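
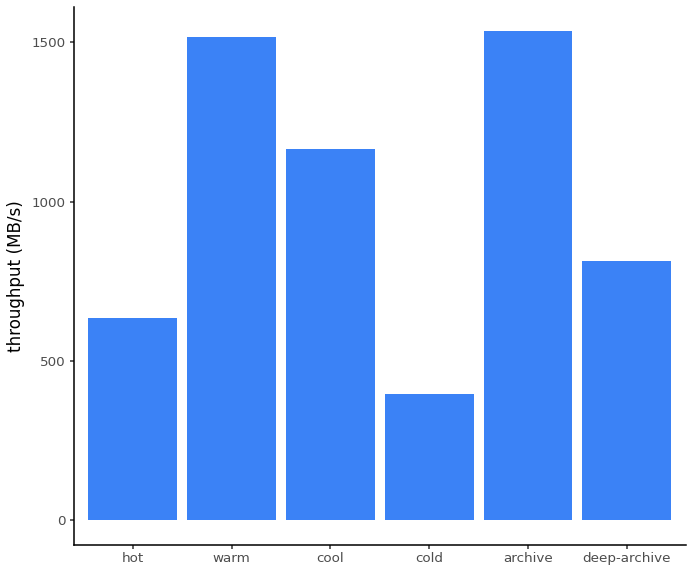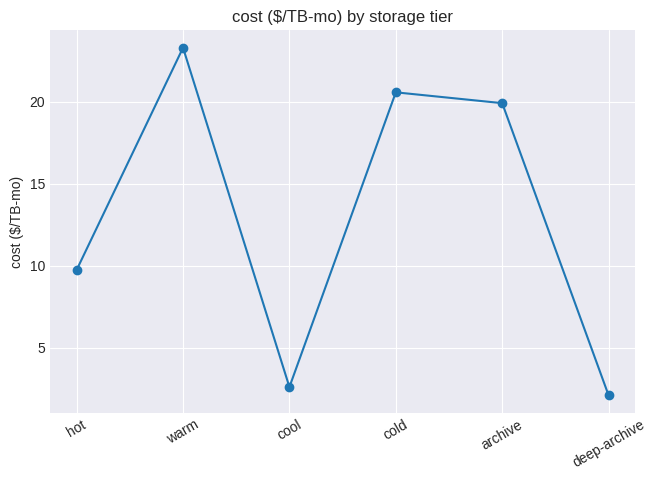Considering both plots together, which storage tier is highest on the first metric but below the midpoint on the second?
Chart 2 median cost ($/TB-mo) ≈ 15; below-median storage tiers: hot, cool, deep-archive. Among those, cool has the highest throughput (MB/s) (≈ 1200).

cool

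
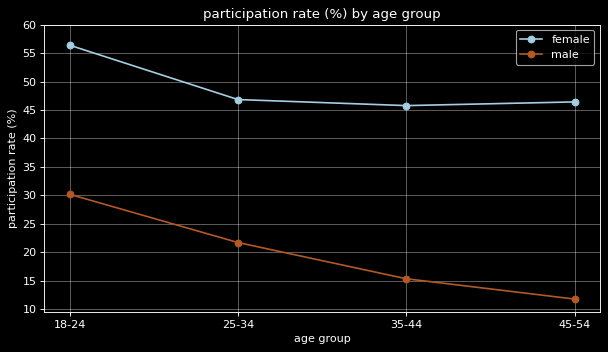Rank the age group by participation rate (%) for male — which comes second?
Top 3 for male: 18-24 ≈ 30, 25-34 ≈ 20, 35-44 ≈ 15.

25-34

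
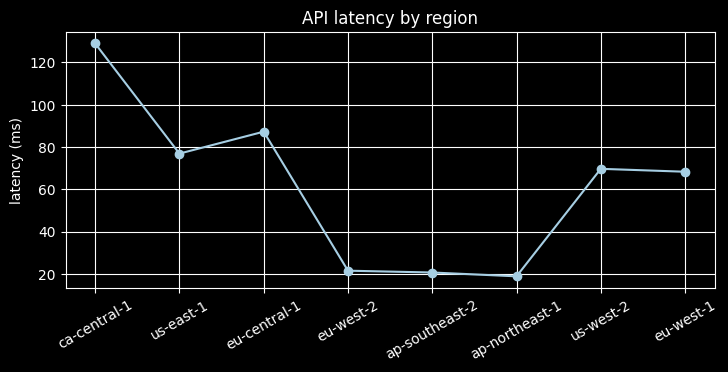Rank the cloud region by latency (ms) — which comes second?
eu-central-1

Top 3: ca-central-1 ≈ 130, eu-central-1 ≈ 90, us-east-1 ≈ 80.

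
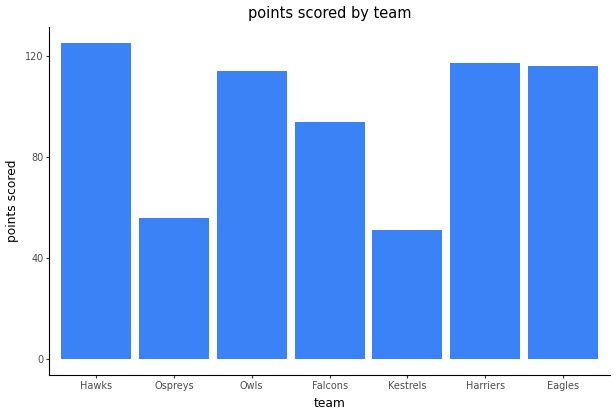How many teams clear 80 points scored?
Above 80: Hawks, Owls, Falcons, Harriers, Eagles.

5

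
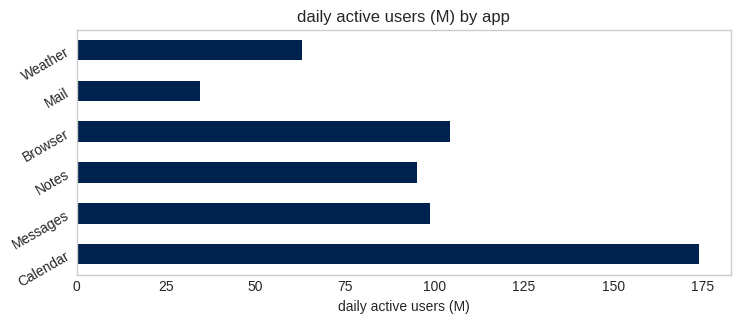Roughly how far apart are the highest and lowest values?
Max Calendar ≈ 180, min Mail ≈ 40; range ≈ 140.

≈ 140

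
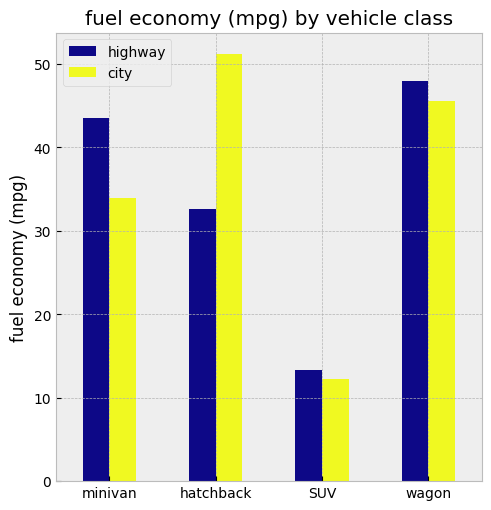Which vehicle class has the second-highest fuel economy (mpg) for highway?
minivan

Top 3 for highway: wagon ≈ 50, minivan ≈ 45, hatchback ≈ 35.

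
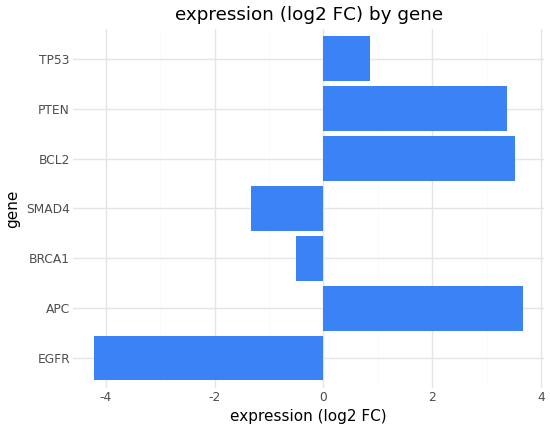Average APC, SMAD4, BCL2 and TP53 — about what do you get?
≈ 2

(4 + -1 + 4 + 1) / 4 ≈ 2.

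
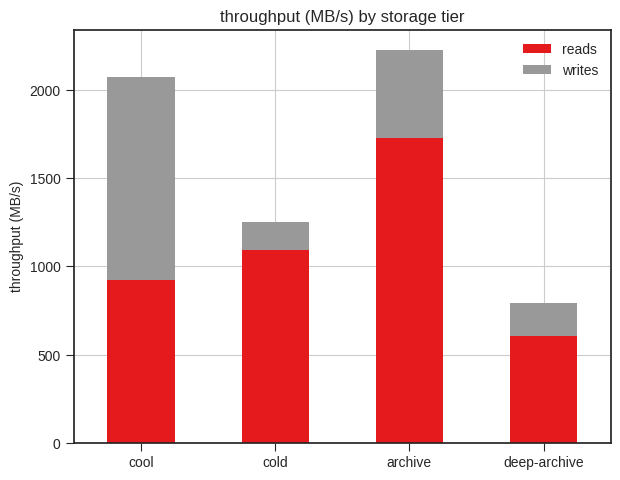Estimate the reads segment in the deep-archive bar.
reads top ≈ 600, bottom ≈ 0; segment ≈ 600.

≈ 600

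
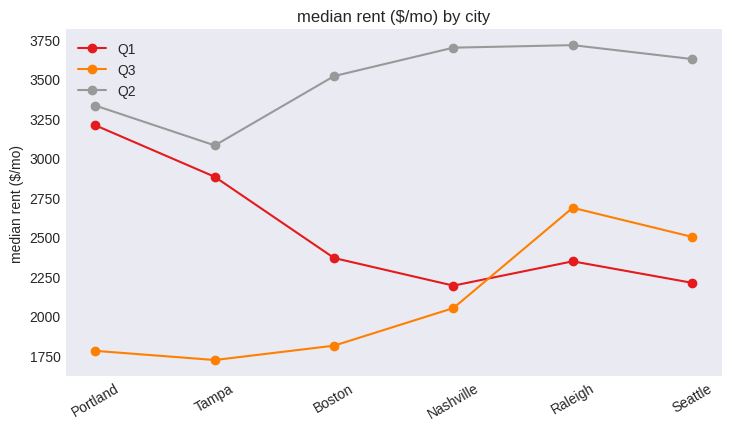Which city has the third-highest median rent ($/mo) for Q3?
Nashville

Top 4 for Q3: Raleigh ≈ 2600, Seattle ≈ 2400, Nashville ≈ 2000, Boston ≈ 1800.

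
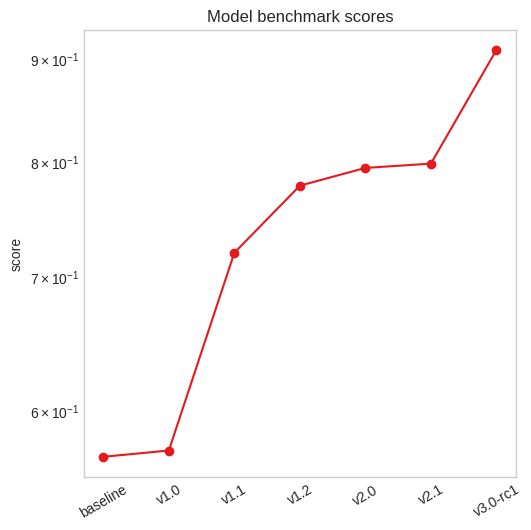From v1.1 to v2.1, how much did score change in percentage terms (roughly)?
≈ +14.3%

v1.1 ≈ 0.70, v2.1 ≈ 0.80; (0.80 − 0.70) / 0.70 ≈ +14.3%.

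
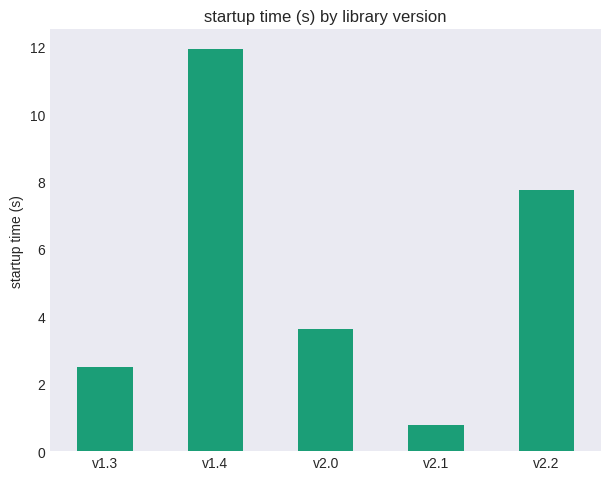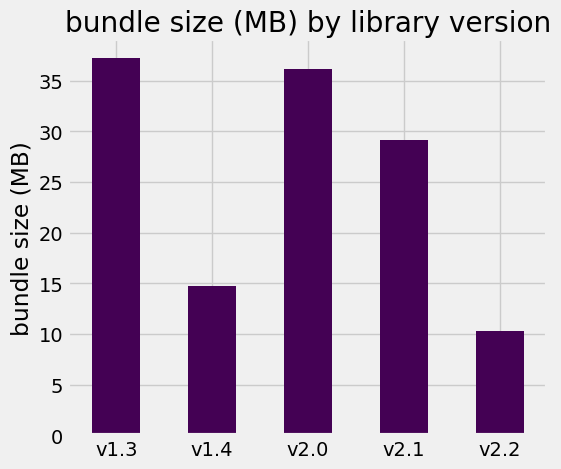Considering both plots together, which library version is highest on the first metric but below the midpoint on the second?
v1.4

Chart 2 median bundle size (MB) ≈ 30; below-median library versions: v1.4, v2.2. Among those, v1.4 has the highest startup time (s) (≈ 12).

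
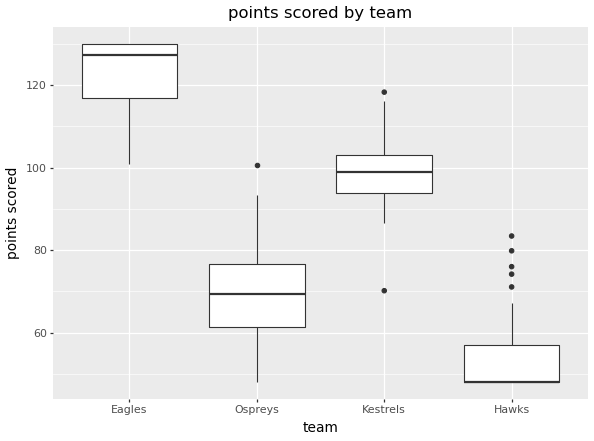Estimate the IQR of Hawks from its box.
Q3 ≈ 60, Q1 ≈ 50; IQR ≈ 10.

≈ 10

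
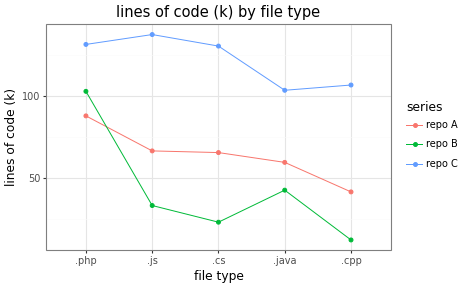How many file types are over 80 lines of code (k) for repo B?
Above 80: .php.

1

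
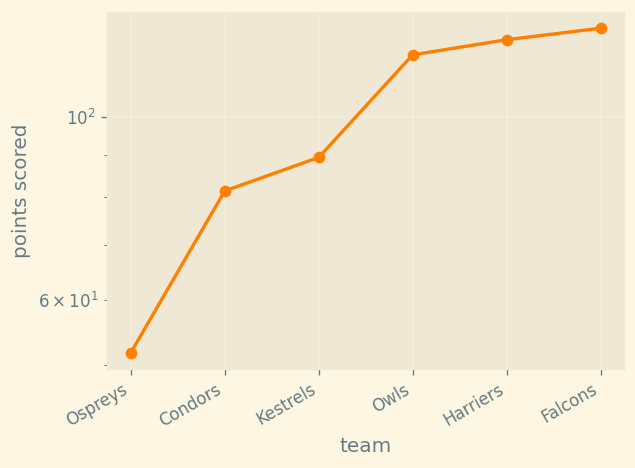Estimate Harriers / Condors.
≈ 1.5×

Harriers ≈ 120, Condors ≈ 80; 120/80 ≈ 1.5.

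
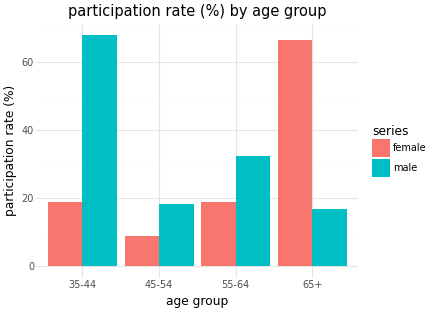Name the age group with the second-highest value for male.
55-64

Top 3 for male: 35-44 ≈ 70, 55-64 ≈ 30, 45-54 ≈ 20.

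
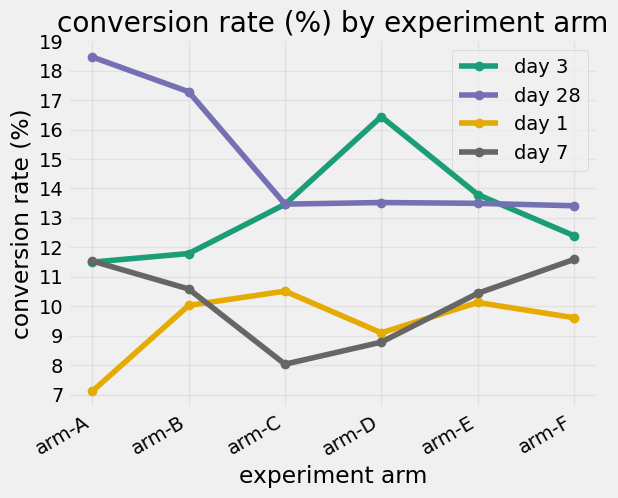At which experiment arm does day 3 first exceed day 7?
arm-A: day 3 ≈ 12 vs day 7 ≈ 12 (not yet); arm-B: day 3 ≈ 12 vs day 7 ≈ 11 (first crossover).

arm-B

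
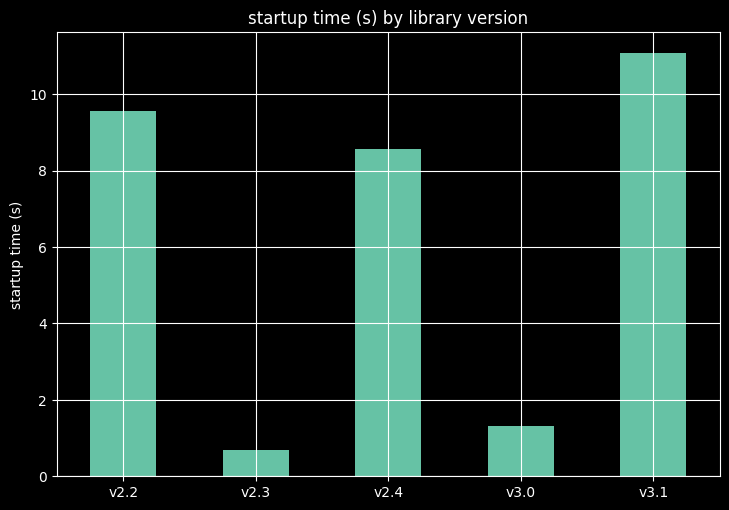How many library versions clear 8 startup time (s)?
3

Above 8: v2.2, v2.4, v3.1.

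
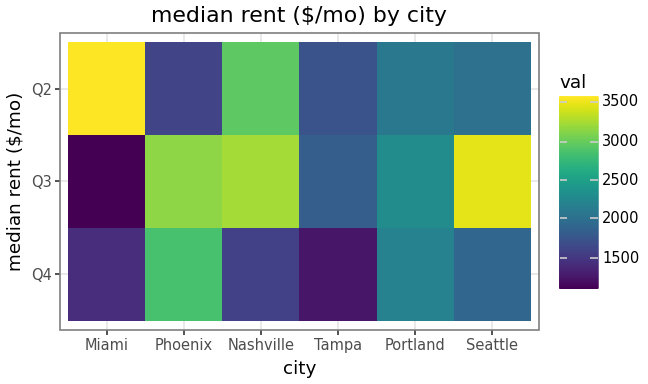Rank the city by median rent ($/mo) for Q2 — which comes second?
Top 3 for Q2: Miami ≈ 3500, Nashville ≈ 3000, Portland ≈ 2000.

Nashville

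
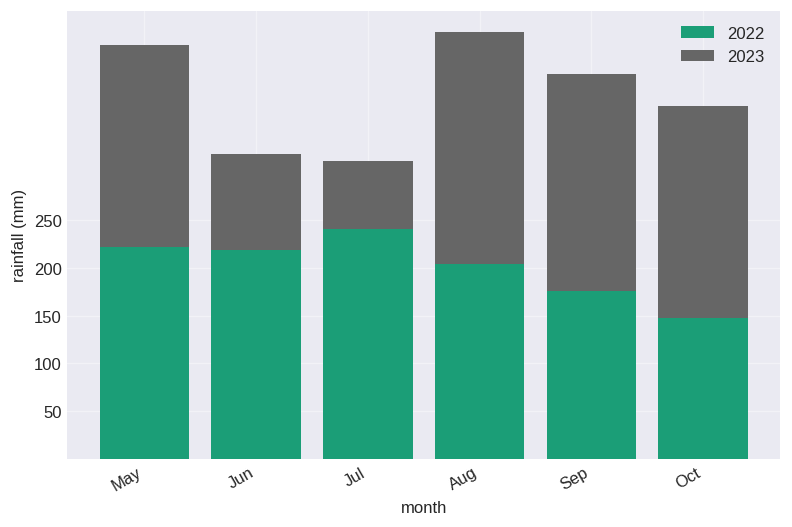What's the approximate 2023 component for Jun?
2023 top ≈ 300, bottom ≈ 200; segment ≈ 100.

≈ 100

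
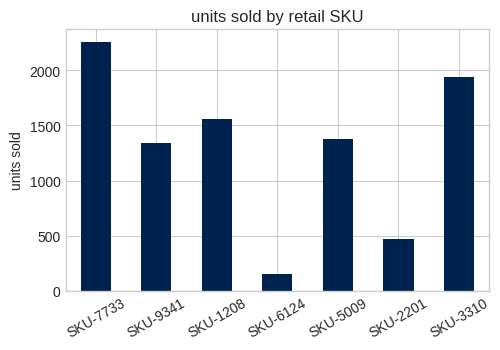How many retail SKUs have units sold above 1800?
Above 1800: SKU-7733, SKU-3310.

2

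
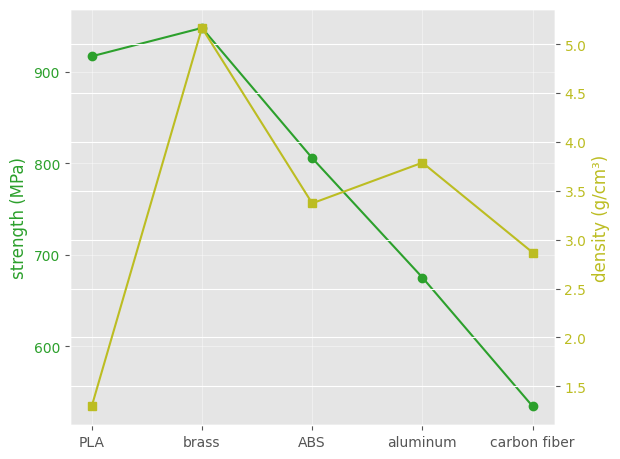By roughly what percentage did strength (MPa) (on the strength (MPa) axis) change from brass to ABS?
brass ≈ 950, ABS ≈ 800; (800 − 950) / 950 ≈ -15.8%.

≈ -15.8%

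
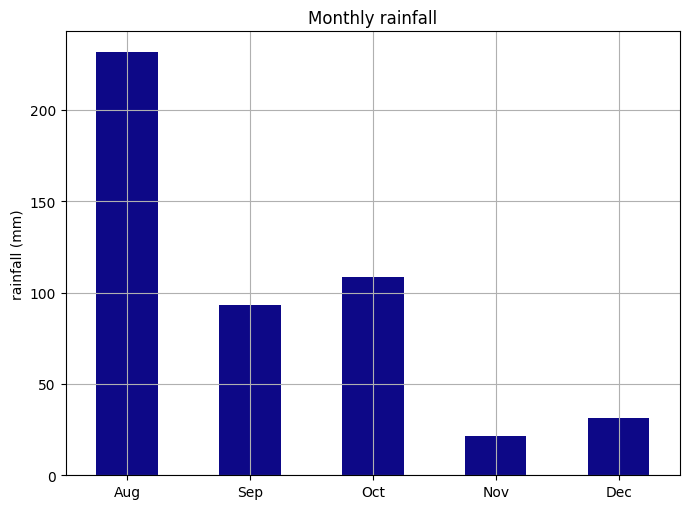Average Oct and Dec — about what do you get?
≈ 70

(100 + 40) / 2 ≈ 70.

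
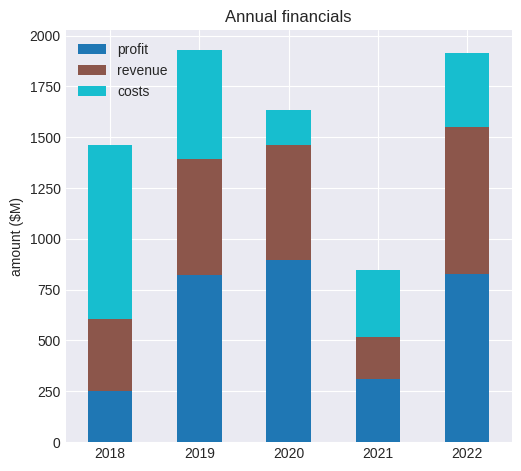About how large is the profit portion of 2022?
profit top ≈ 800, bottom ≈ 0; segment ≈ 800.

≈ 800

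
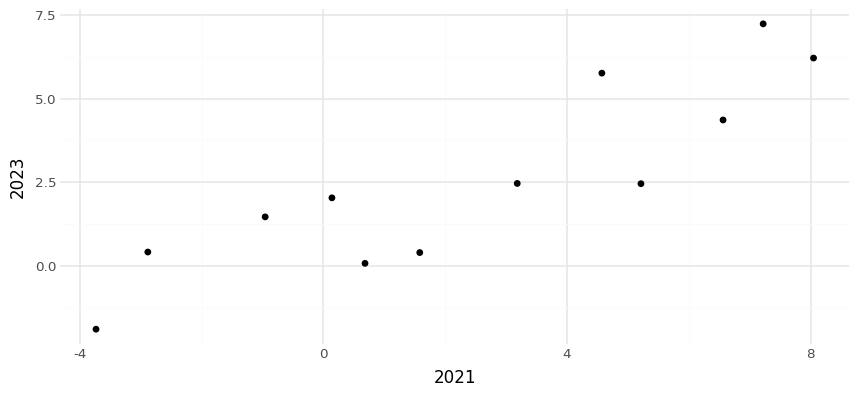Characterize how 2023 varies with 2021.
Points are positively correlated; strong (|r| ≈ 0.9).

positive, strong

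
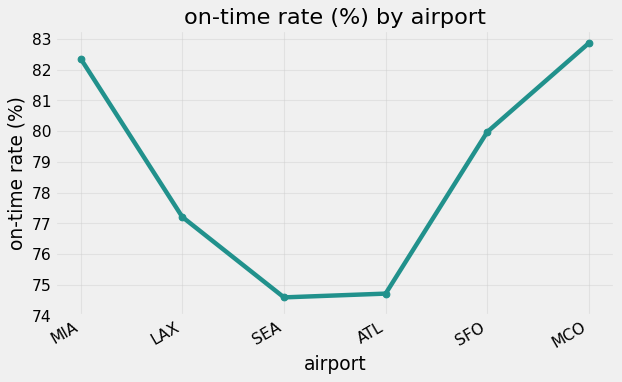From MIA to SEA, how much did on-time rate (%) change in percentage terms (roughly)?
MIA ≈ 82, SEA ≈ 75; (75 − 82) / 82 ≈ -8.5%.

≈ -8.5%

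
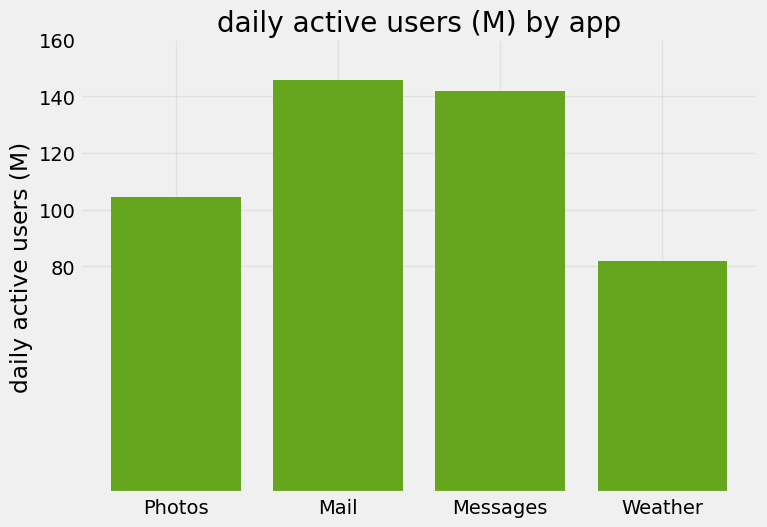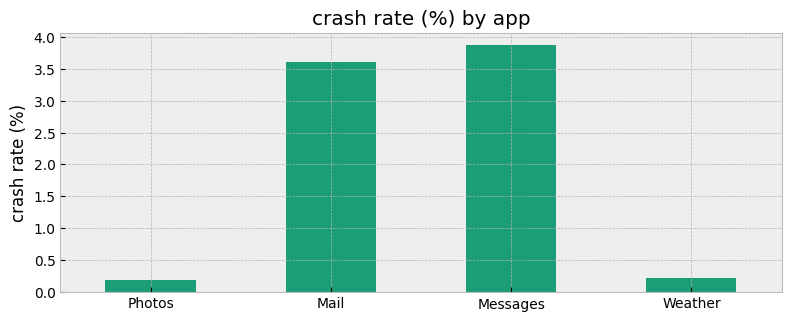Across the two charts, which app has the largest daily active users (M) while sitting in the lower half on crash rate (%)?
Photos

Chart 2 median crash rate (%) ≈ 2; below-median apps: Photos, Weather. Among those, Photos has the highest daily active users (M) (≈ 100).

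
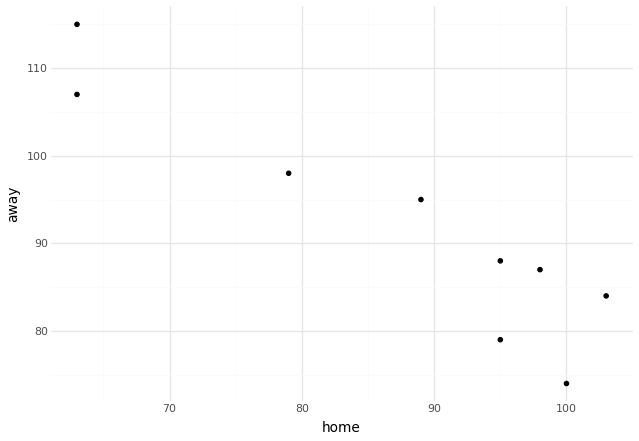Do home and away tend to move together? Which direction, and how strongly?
negative, strong

Points are negatively correlated; strong (|r| ≈ 0.9).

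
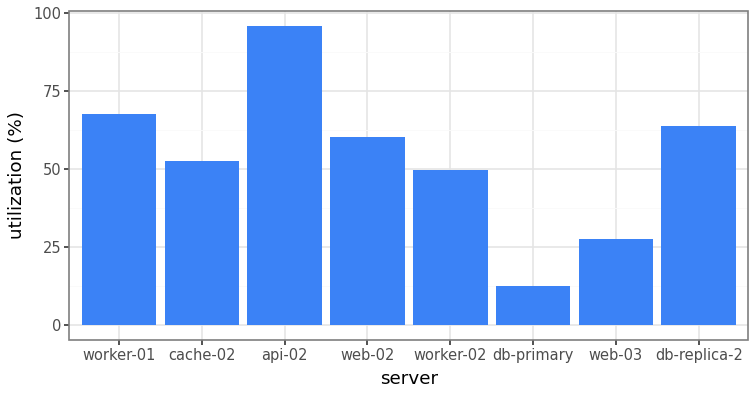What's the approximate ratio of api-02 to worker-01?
≈ 1.43×

api-02 ≈ 100, worker-01 ≈ 70; 100/70 ≈ 1.43.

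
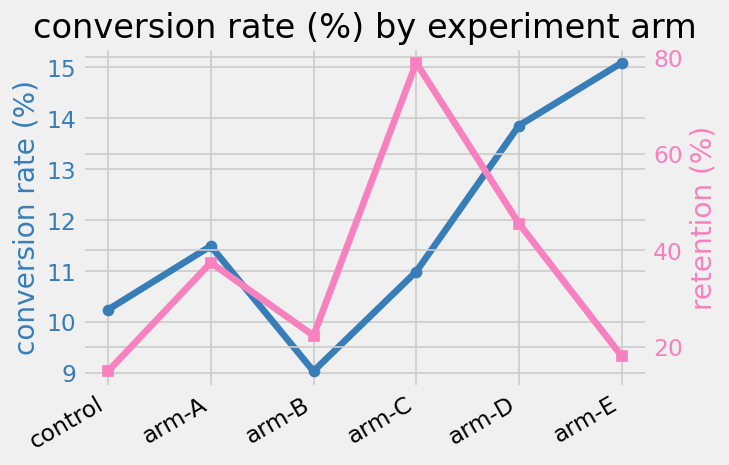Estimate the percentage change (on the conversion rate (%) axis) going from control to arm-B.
≈ -10%

control ≈ 10, arm-B ≈ 9; (9 − 10) / 10 ≈ -10%.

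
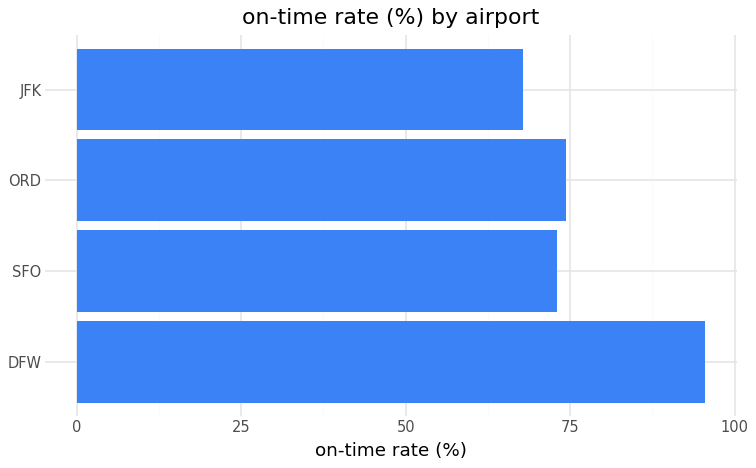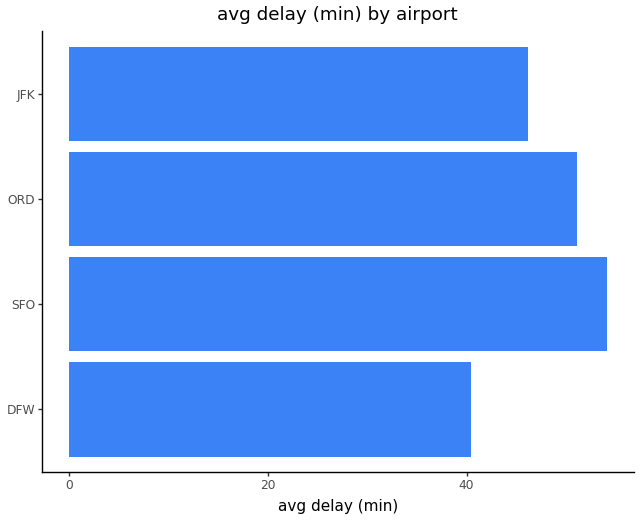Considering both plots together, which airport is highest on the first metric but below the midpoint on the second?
Chart 2 median avg delay (min) ≈ 50; below-median airports: DFW, JFK. Among those, DFW has the highest on-time rate (%) (≈ 100).

DFW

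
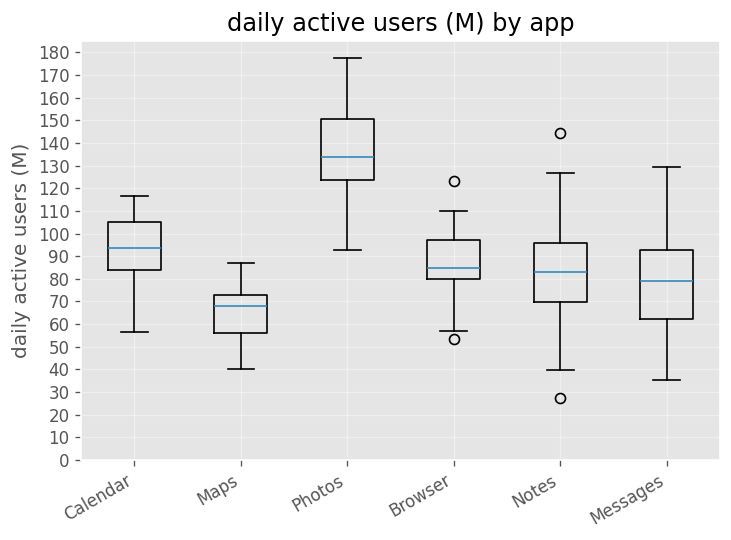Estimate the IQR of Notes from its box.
≈ 30

Q3 ≈ 100, Q1 ≈ 70; IQR ≈ 30.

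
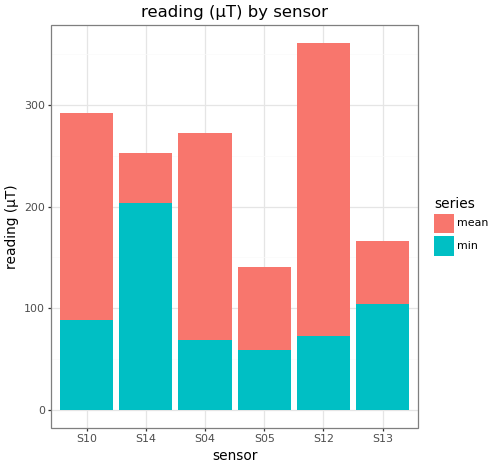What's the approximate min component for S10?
min top ≈ 100, bottom ≈ 0; segment ≈ 100.

≈ 100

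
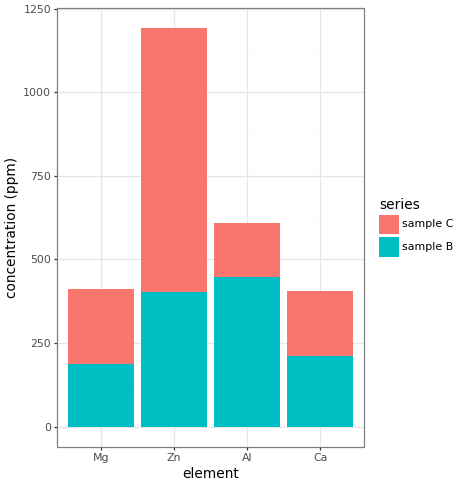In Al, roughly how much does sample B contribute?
sample B top ≈ 400, bottom ≈ 0; segment ≈ 400.

≈ 400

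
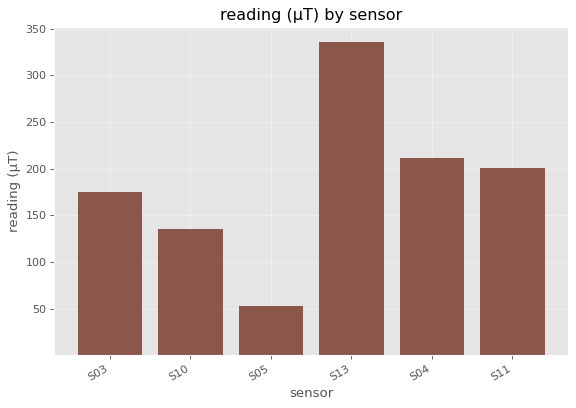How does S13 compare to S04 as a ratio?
≈ 1.75×

S13 ≈ 350, S04 ≈ 200; 350/200 ≈ 1.75.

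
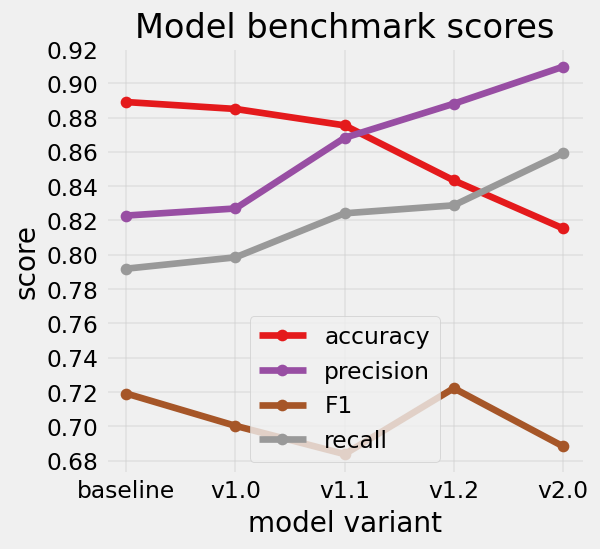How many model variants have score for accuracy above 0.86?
Above 0.86: baseline, v1.0, v1.1.

3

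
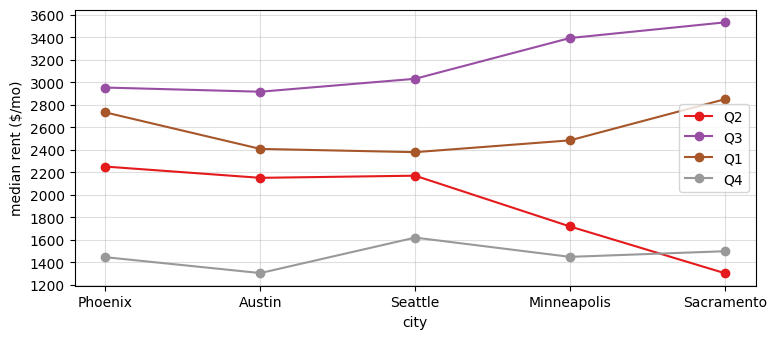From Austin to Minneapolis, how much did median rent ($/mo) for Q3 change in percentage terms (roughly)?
Austin ≈ 3000, Minneapolis ≈ 3400; (3400 − 3000) / 3000 ≈ +13.3%.

≈ +13.3%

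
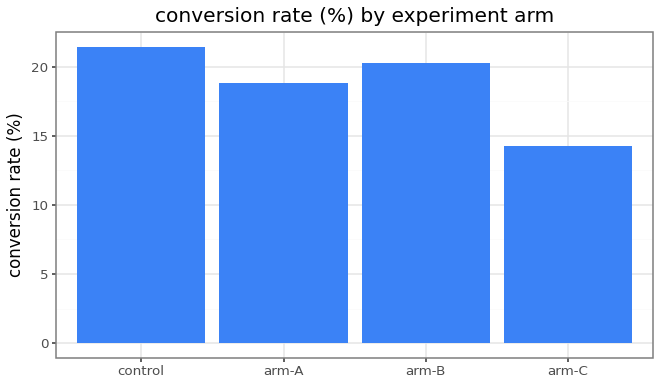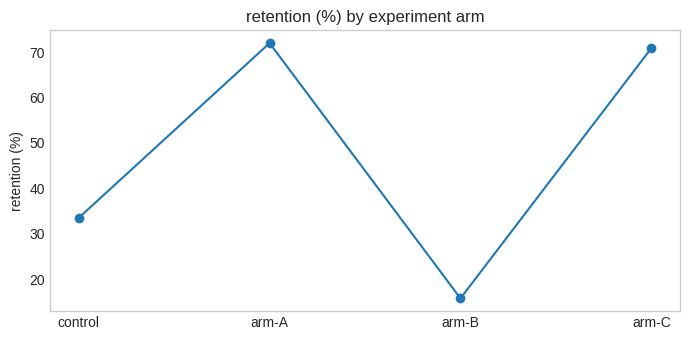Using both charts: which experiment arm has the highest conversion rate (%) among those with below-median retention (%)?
control

Chart 2 median retention (%) ≈ 50; below-median experiment arms: control, arm-B. Among those, control has the highest conversion rate (%) (≈ 22).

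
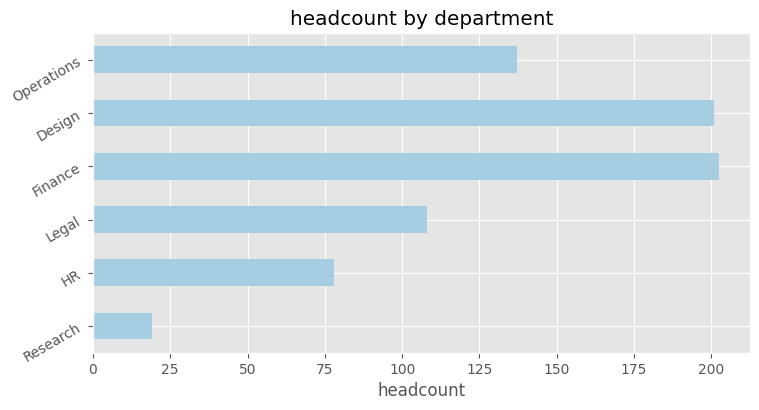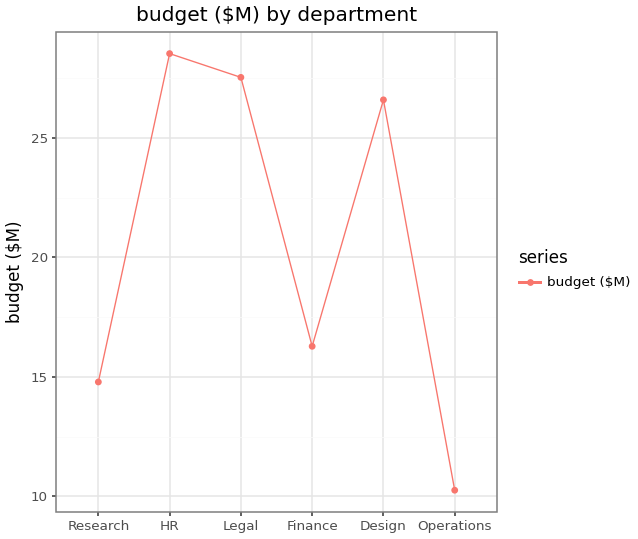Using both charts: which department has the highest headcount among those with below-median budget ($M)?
Finance

Chart 2 median budget ($M) ≈ 20; below-median departments: Research, Finance, Operations. Among those, Finance has the highest headcount (≈ 200).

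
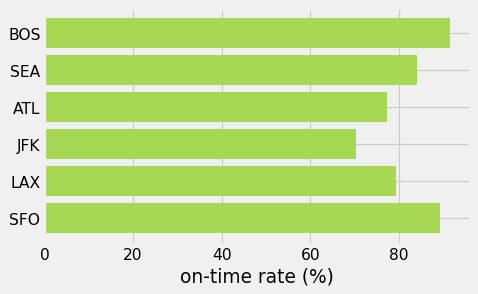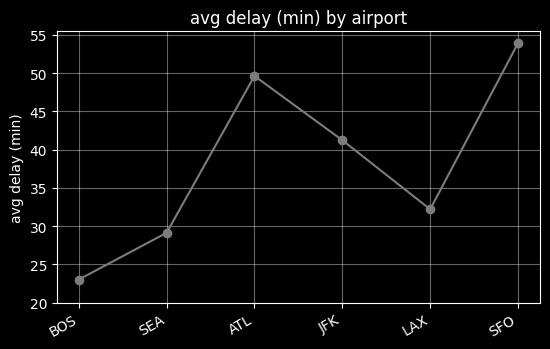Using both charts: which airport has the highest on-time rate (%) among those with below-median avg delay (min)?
Chart 2 median avg delay (min) ≈ 35; below-median airports: BOS, SEA, LAX. Among those, BOS has the highest on-time rate (%) (≈ 90).

BOS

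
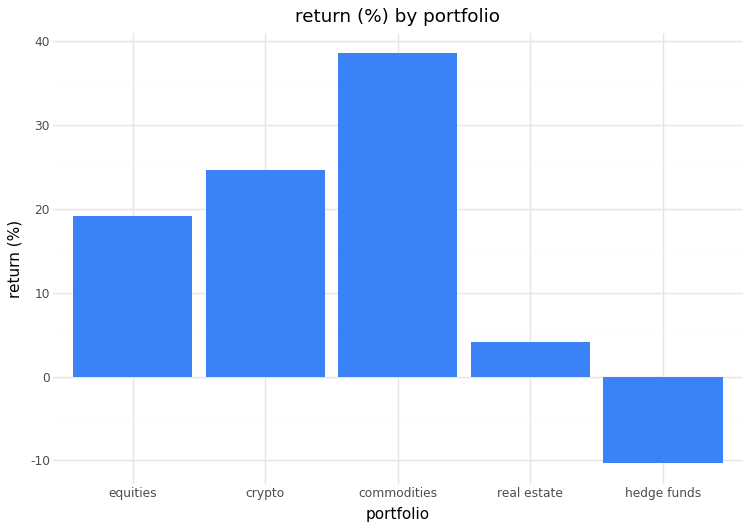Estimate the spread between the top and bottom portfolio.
Max commodities ≈ 40, min hedge funds ≈ -10; range ≈ 50.

≈ 50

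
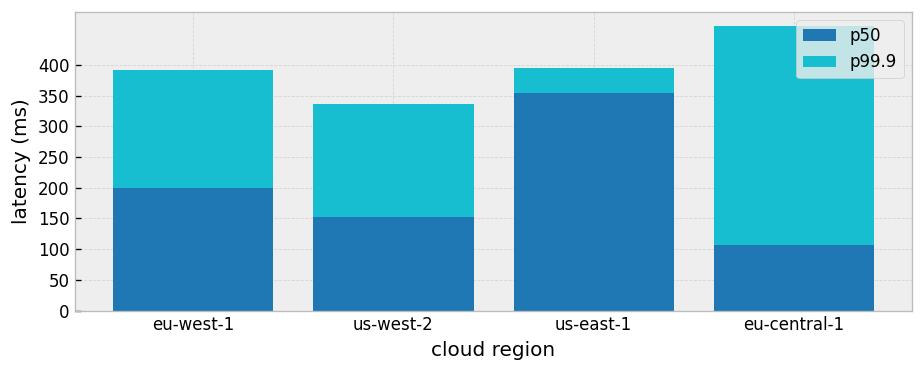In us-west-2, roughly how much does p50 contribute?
p50 top ≈ 150, bottom ≈ 0; segment ≈ 150.

≈ 150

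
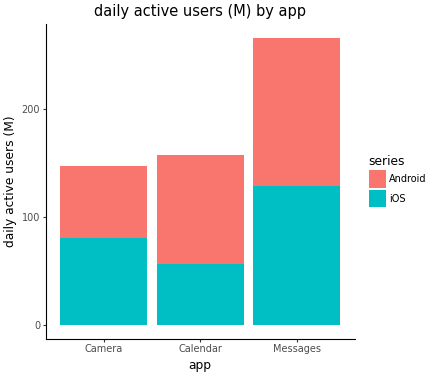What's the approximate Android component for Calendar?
Android top ≈ 150, bottom ≈ 50; segment ≈ 100.

≈ 100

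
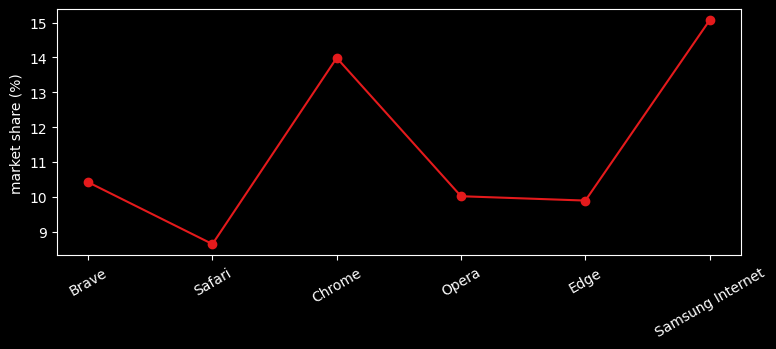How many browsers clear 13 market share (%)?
Above 13: Chrome, Samsung Internet.

2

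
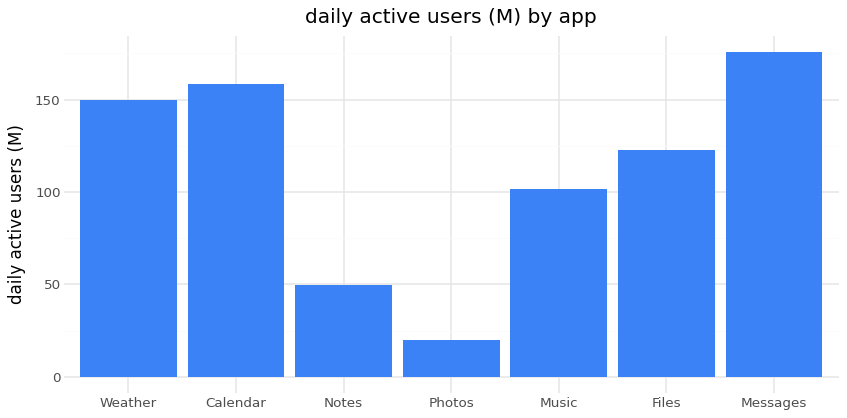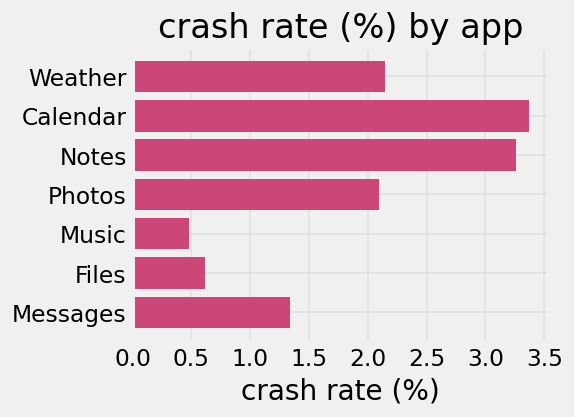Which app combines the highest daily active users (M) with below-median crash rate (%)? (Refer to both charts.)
Chart 2 median crash rate (%) ≈ 2; below-median apps: Music, Files, Messages. Among those, Messages has the highest daily active users (M) (≈ 180).

Messages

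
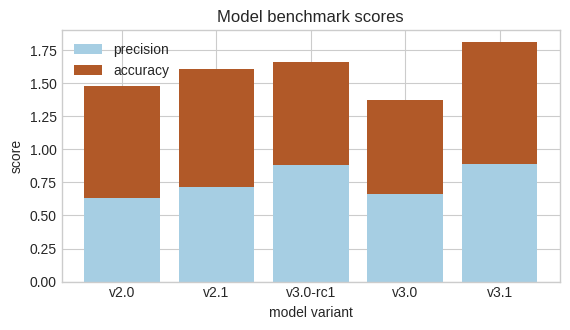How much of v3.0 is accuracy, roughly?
accuracy top ≈ 1.4, bottom ≈ 0.6; segment ≈ 0.8.

≈ 0.8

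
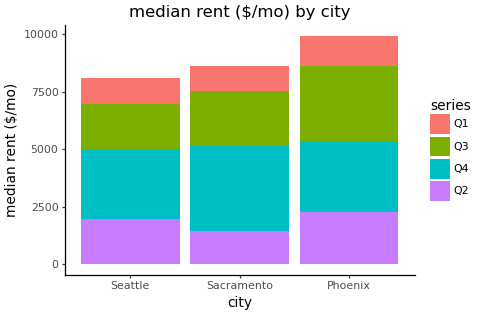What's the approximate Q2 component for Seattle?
≈ 2000

Q2 top ≈ 2000, bottom ≈ 0; segment ≈ 2000.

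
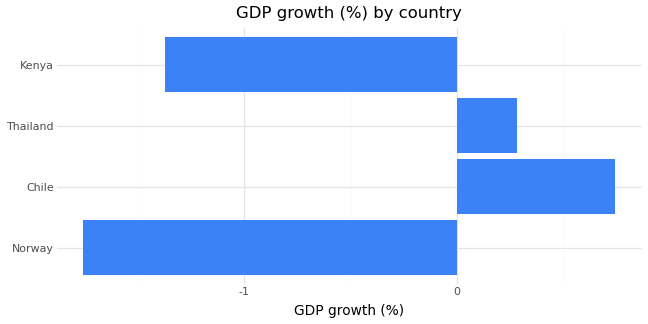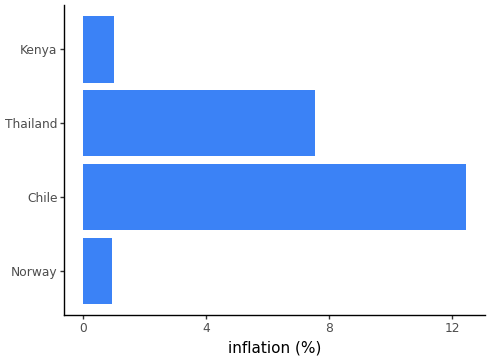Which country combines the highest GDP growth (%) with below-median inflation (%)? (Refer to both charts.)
Kenya

Chart 2 median inflation (%) ≈ 4; below-median countries: Norway, Kenya. Among those, Kenya has the highest GDP growth (%) (≈ -1.4).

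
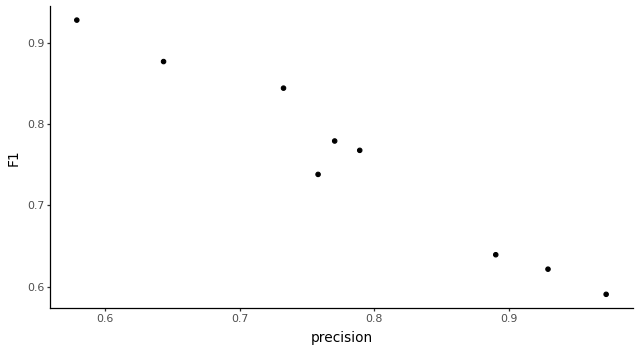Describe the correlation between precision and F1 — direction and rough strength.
Points are negatively correlated; strong (|r| ≈ 1.0).

negative, strong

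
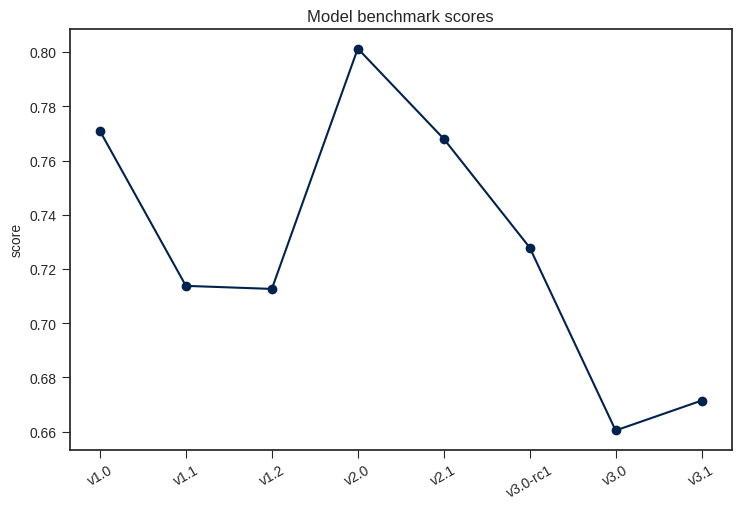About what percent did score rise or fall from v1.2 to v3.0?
≈ -8.3%

v1.2 ≈ 0.72, v3.0 ≈ 0.66; (0.66 − 0.72) / 0.72 ≈ -8.3%.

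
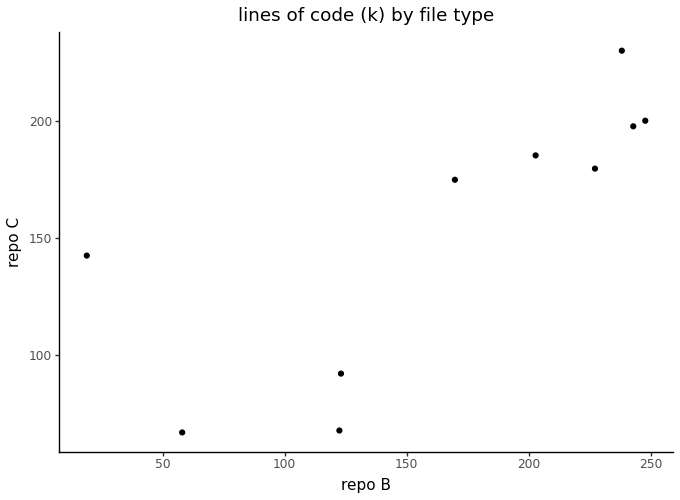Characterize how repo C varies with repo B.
Points are positively correlated; strong (|r| ≈ 0.8).

positive, strong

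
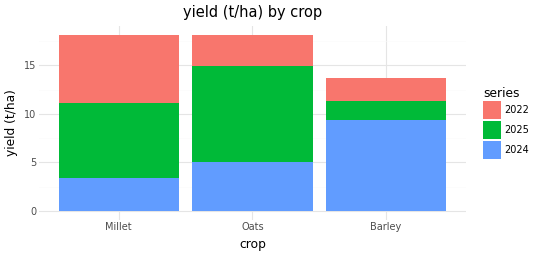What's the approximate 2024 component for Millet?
≈ 4

2024 top ≈ 4, bottom ≈ 0; segment ≈ 4.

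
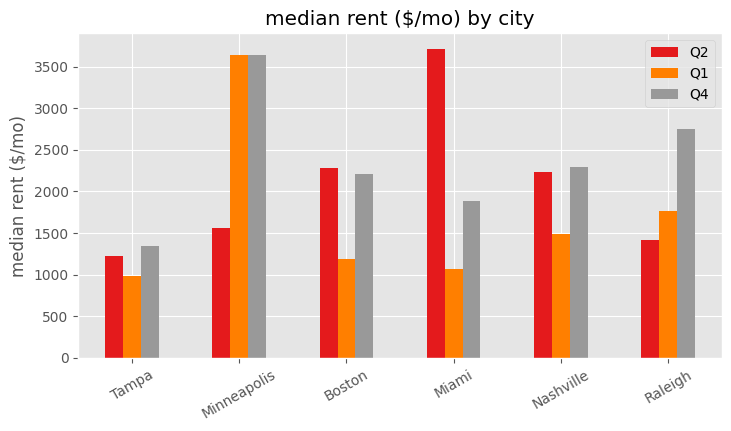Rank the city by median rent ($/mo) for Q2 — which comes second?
Boston

Top 3 for Q2: Miami ≈ 3500, Boston ≈ 2500, Nashville ≈ 2000.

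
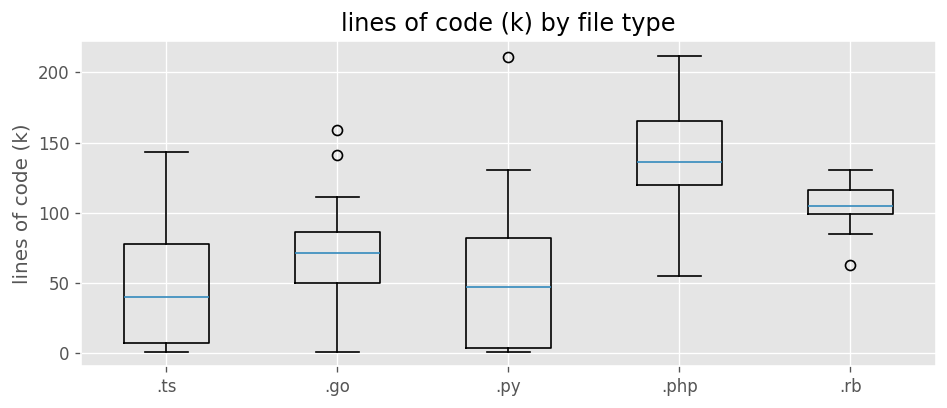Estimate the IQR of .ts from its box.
Q3 ≈ 80, Q1 ≈ 10; IQR ≈ 70.

≈ 70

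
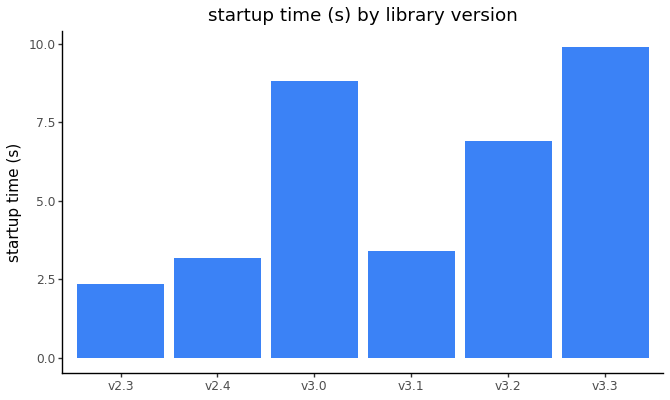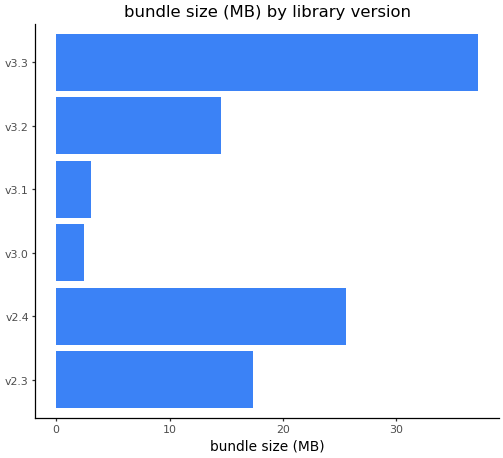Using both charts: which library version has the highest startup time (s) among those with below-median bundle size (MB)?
v3.0

Chart 2 median bundle size (MB) ≈ 15; below-median library versions: v3.0, v3.1, v3.2. Among those, v3.0 has the highest startup time (s) (≈ 9).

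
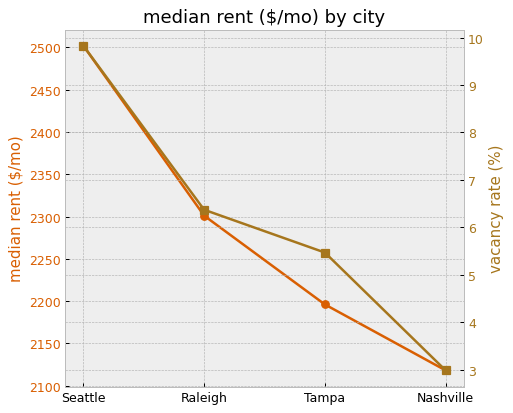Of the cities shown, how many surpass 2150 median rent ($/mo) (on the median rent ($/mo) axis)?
Above 2150: Seattle, Raleigh, Tampa.

3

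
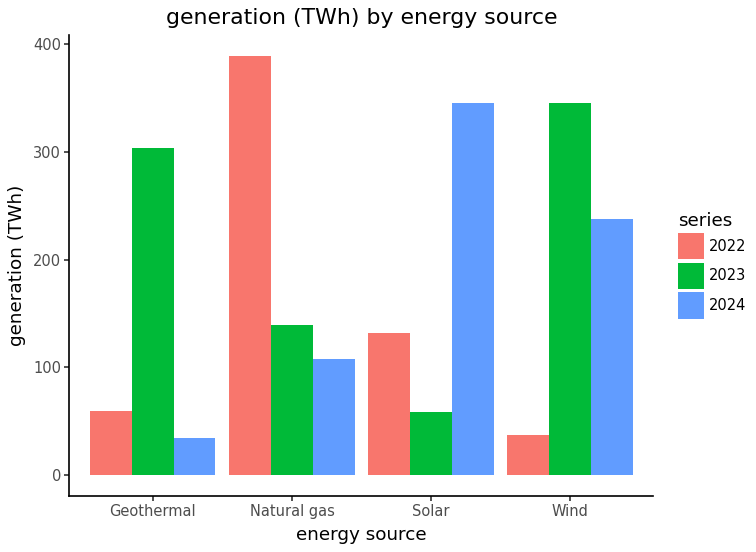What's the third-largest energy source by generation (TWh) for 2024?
Top 4 for 2024: Solar ≈ 350, Wind ≈ 250, Natural gas ≈ 100, Geothermal ≈ 50.

Natural gas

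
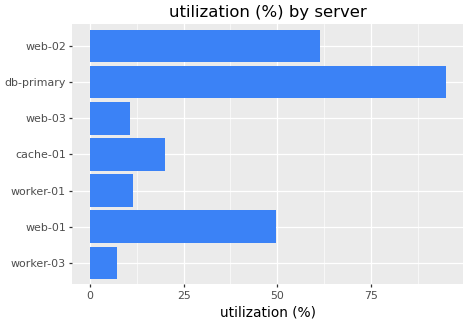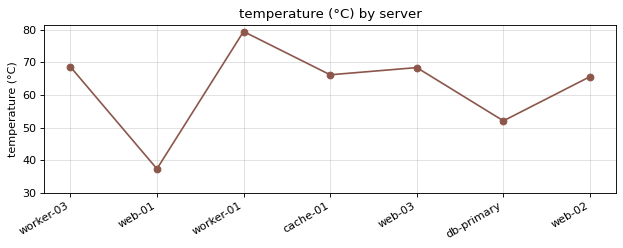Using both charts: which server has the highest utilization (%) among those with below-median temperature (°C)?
db-primary

Chart 2 median temperature (°C) ≈ 70; below-median servers: web-01, db-primary, web-02. Among those, db-primary has the highest utilization (%) (≈ 90).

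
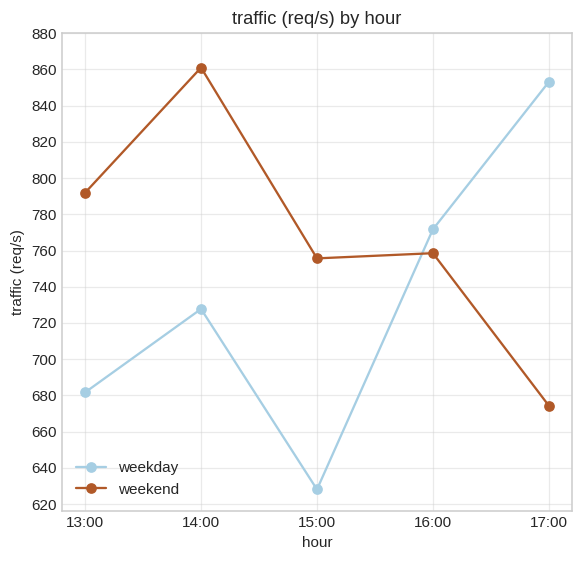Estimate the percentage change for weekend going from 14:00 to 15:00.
≈ -11.6%

14:00 ≈ 860, 15:00 ≈ 760; (760 − 860) / 860 ≈ -11.6%.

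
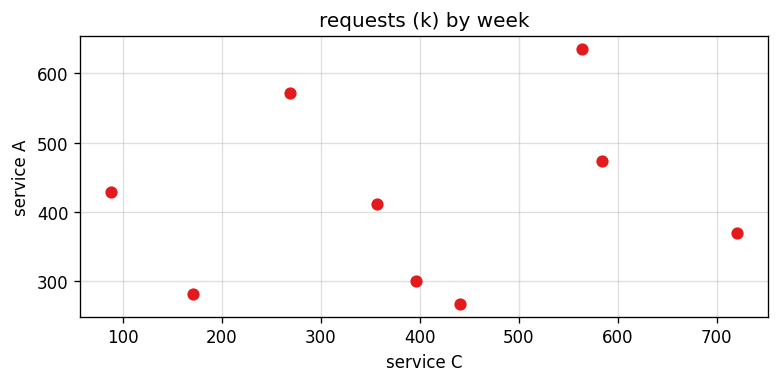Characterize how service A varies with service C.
no clear correlation

Points are roughly uncorrelated; weak (|r| ≈ 0.2).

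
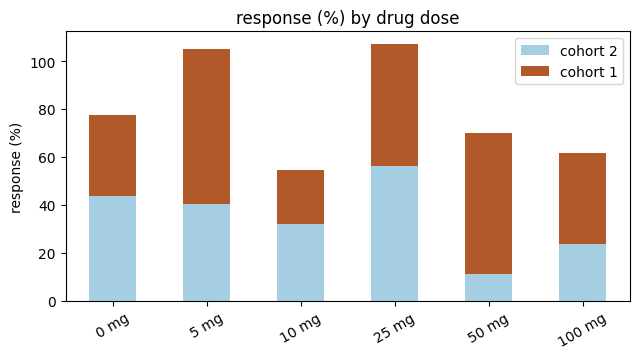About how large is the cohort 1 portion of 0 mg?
≈ 40

cohort 1 top ≈ 80, bottom ≈ 40; segment ≈ 40.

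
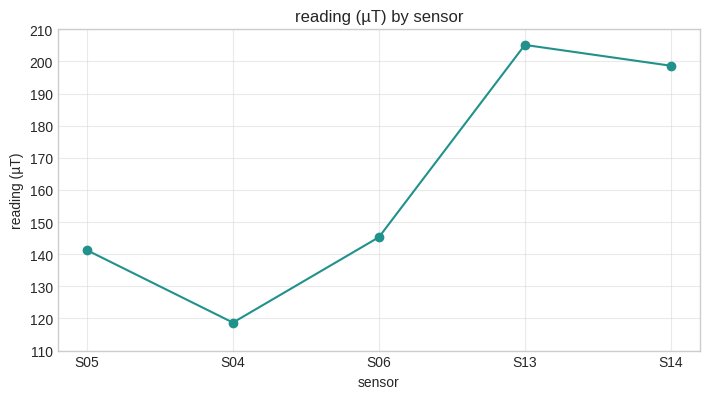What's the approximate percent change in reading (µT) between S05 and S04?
≈ -14.3%

S05 ≈ 140, S04 ≈ 120; (120 − 140) / 140 ≈ -14.3%.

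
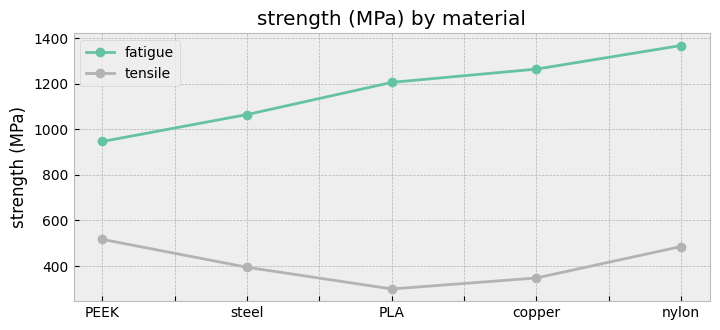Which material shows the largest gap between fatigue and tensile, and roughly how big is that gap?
copper, ≈ 1000 MPa

copper: fatigue ≈ 1300, tensile ≈ 300 → gap ≈ 1000. Next-largest (PLA) is only ≈ 900.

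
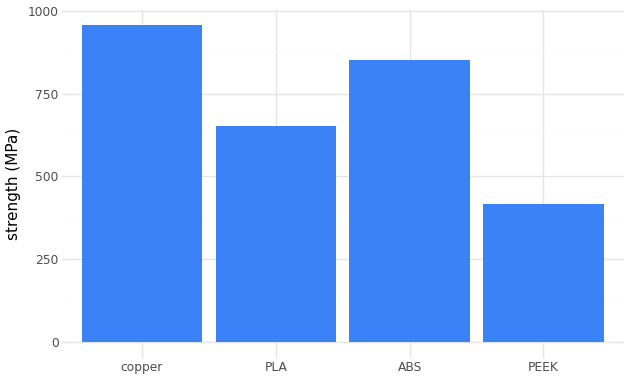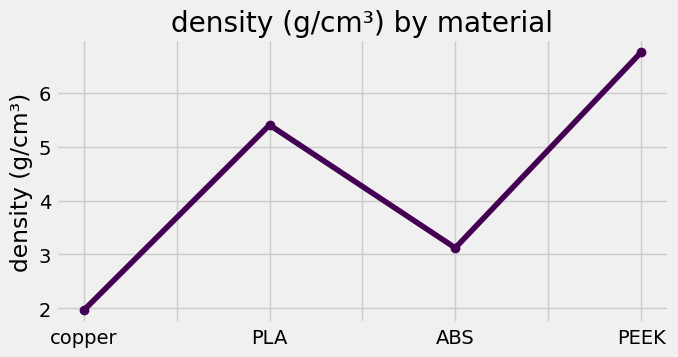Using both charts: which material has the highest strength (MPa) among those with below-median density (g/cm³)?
Chart 2 median density (g/cm³) ≈ 4; below-median materials: copper, ABS. Among those, copper has the highest strength (MPa) (≈ 1000).

copper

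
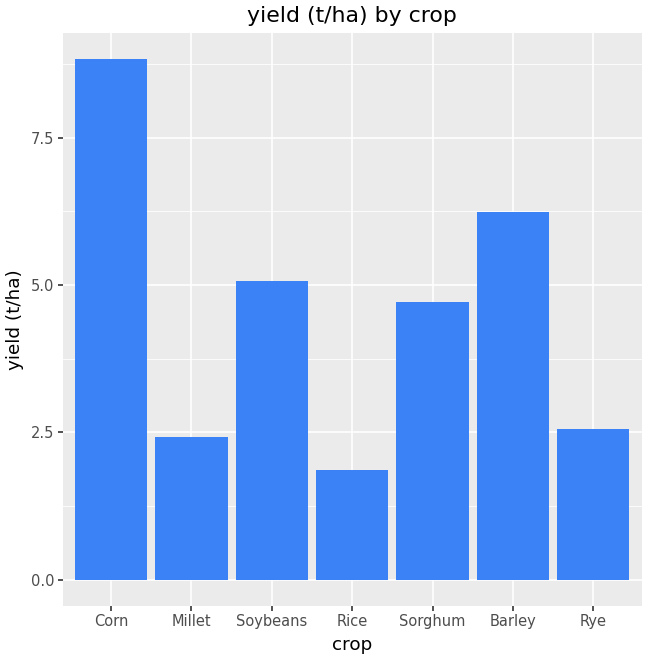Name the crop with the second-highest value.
Barley

Top 3: Corn ≈ 9, Barley ≈ 6, Soybeans ≈ 5.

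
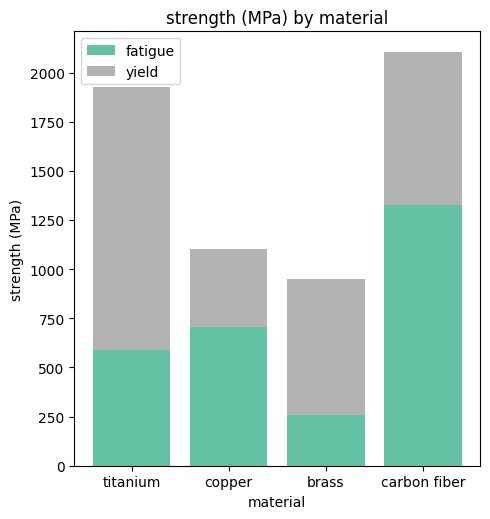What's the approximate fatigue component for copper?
fatigue top ≈ 800, bottom ≈ 0; segment ≈ 800.

≈ 800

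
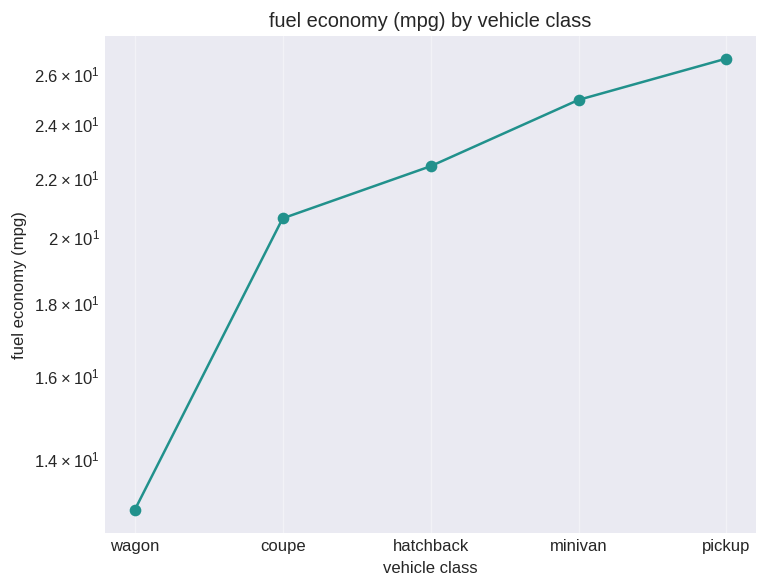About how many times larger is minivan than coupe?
minivan ≈ 24, coupe ≈ 20; 24/20 ≈ 1.2.

≈ 1.2×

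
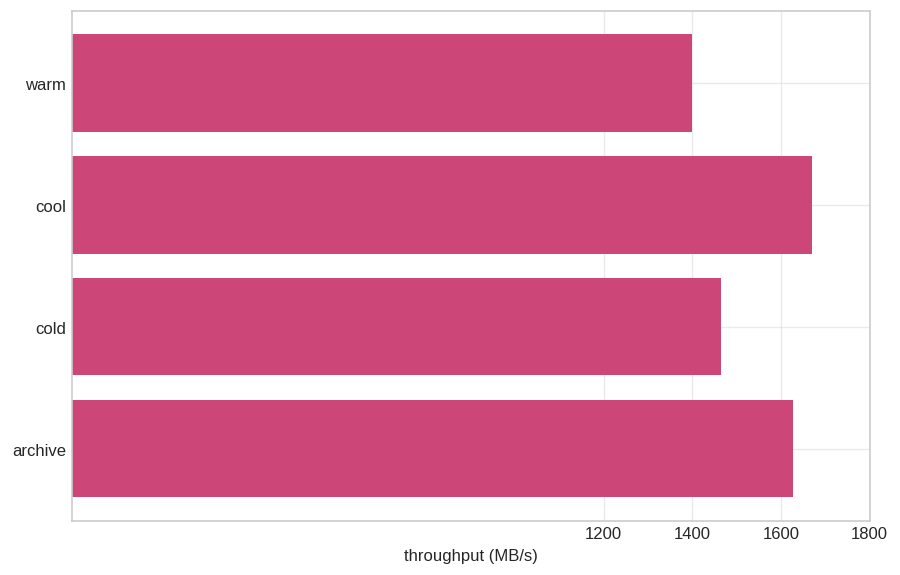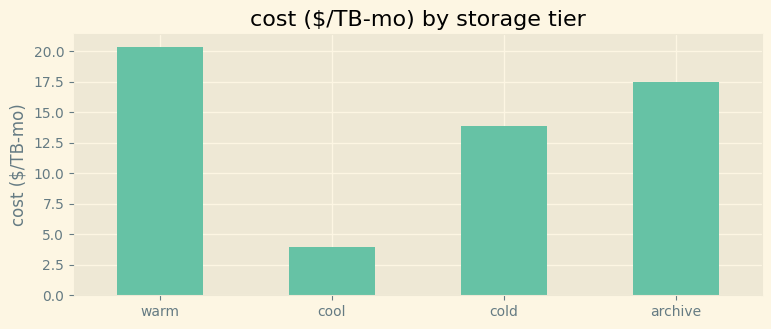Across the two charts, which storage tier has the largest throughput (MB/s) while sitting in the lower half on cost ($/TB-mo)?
cool

Chart 2 median cost ($/TB-mo) ≈ 16; below-median storage tiers: cool, cold. Among those, cool has the highest throughput (MB/s) (≈ 1600).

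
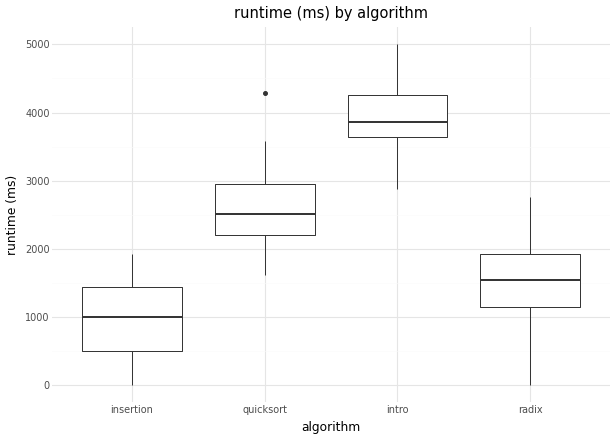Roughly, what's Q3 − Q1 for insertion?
≈ 1000

Q3 ≈ 1500, Q1 ≈ 500; IQR ≈ 1000.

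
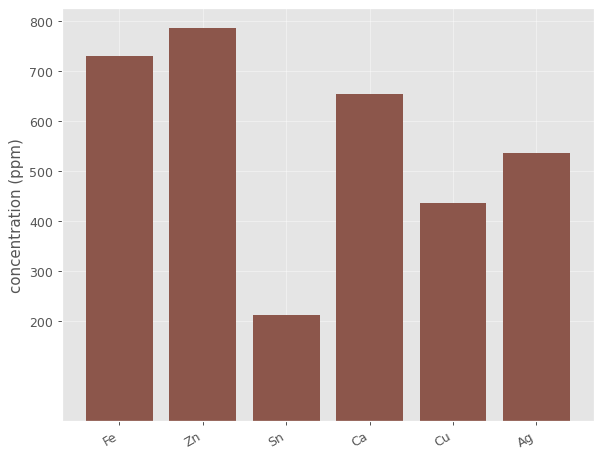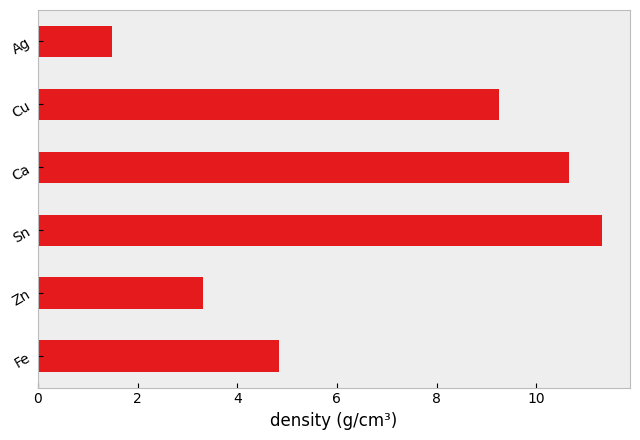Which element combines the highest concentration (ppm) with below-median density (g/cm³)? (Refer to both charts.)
Zn

Chart 2 median density (g/cm³) ≈ 8; below-median elements: Fe, Zn, Ag. Among those, Zn has the highest concentration (ppm) (≈ 800).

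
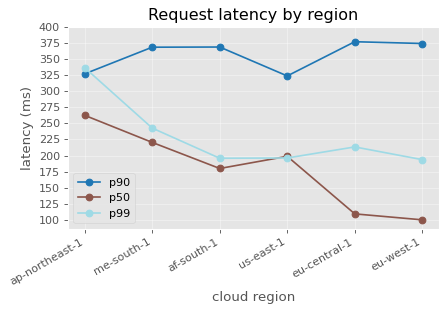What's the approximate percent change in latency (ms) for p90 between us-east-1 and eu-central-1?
us-east-1 ≈ 325, eu-central-1 ≈ 375; (375 − 325) / 325 ≈ +15.4%.

≈ +15.4%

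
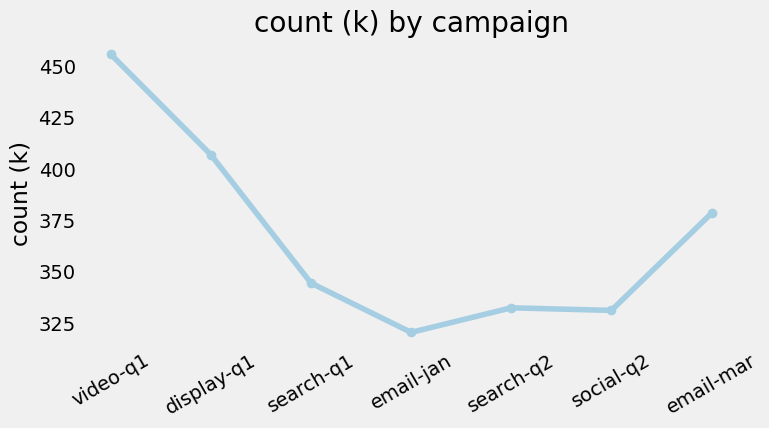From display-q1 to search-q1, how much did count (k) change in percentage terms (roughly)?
display-q1 ≈ 400, search-q1 ≈ 340; (340 − 400) / 400 ≈ -15%.

≈ -15%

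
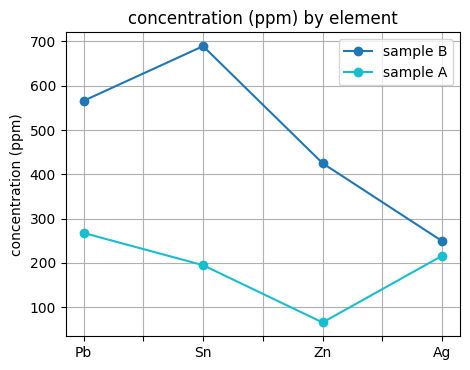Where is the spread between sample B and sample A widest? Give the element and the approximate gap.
Sn: sample B ≈ 700, sample A ≈ 200 → gap ≈ 500. Next-largest (Zn) is only ≈ 300.

Sn, ≈ 500 ppm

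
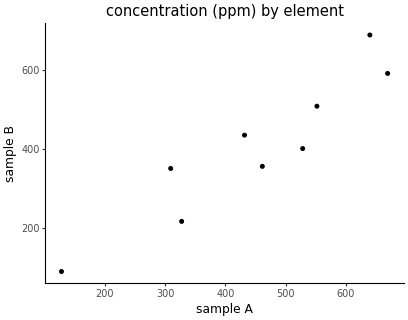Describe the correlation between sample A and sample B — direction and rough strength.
positive, strong

Points are positively correlated; strong (|r| ≈ 0.9).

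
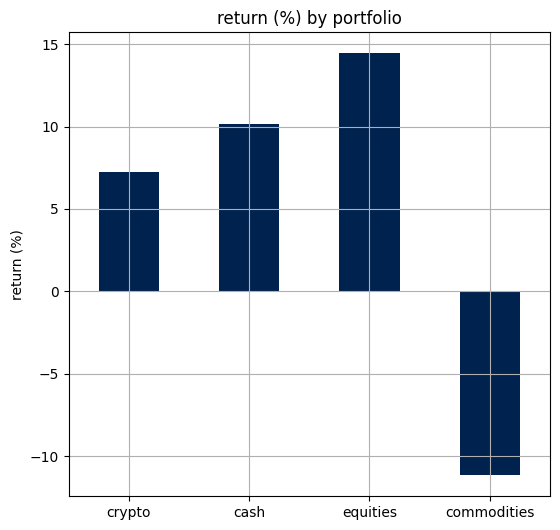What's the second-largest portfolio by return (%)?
cash

Top 3: equities ≈ 15, cash ≈ 10, crypto ≈ 5.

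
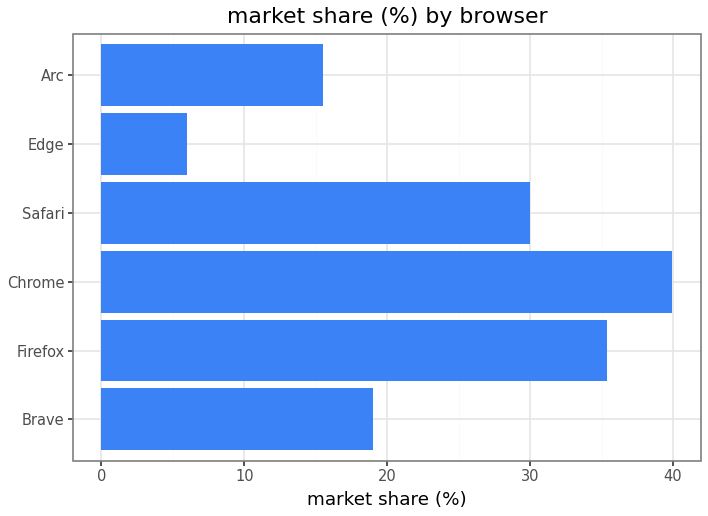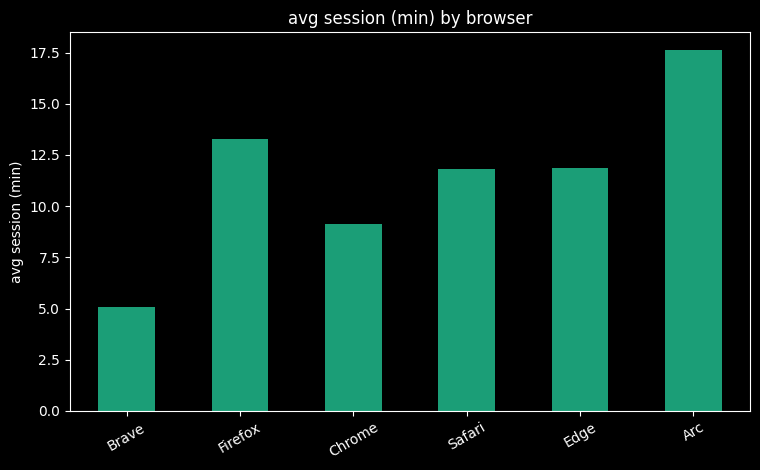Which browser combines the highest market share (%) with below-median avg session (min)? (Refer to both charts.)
Chrome

Chart 2 median avg session (min) ≈ 12; below-median browsers: Brave, Chrome, Safari. Among those, Chrome has the highest market share (%) (≈ 40).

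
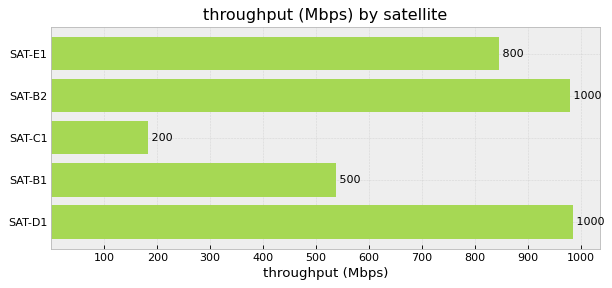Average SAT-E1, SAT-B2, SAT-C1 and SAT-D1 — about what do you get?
(800 + 1000 + 200 + 1000) / 4 ≈ 750.

≈ 750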